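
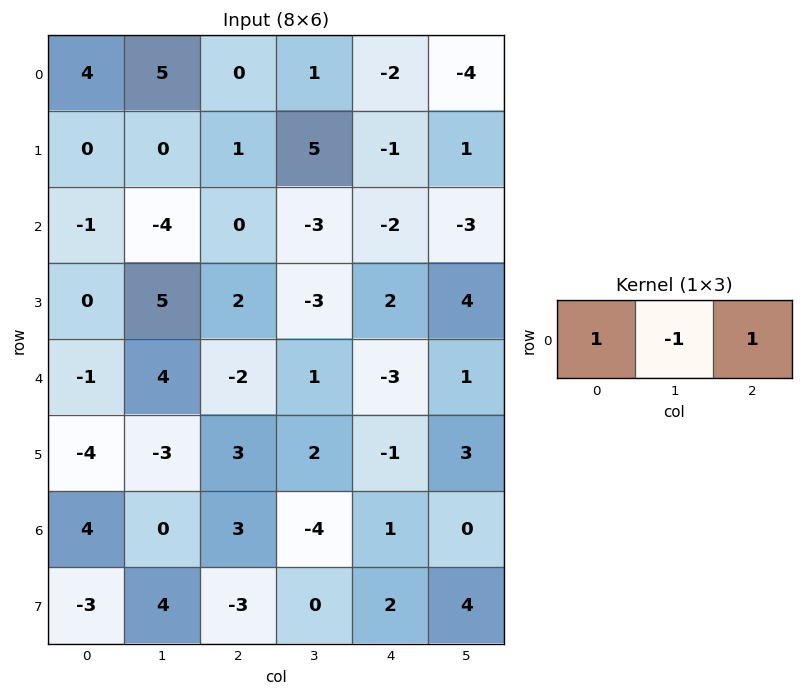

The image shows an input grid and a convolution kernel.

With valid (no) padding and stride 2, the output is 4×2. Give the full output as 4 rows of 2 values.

-1 -3
3 1
-7 -6
7 8

Output[0,0]: The receptive field on the input at this output position is [4 5 0]. Elementwise product with the kernel and sum: 4·1 + 5·-1 + 0·1.
Output[0,1]: The receptive field on the input at this output position is [0 1 -2]. Elementwise product with the kernel and sum: 0·1 + 1·-1 + -2·1.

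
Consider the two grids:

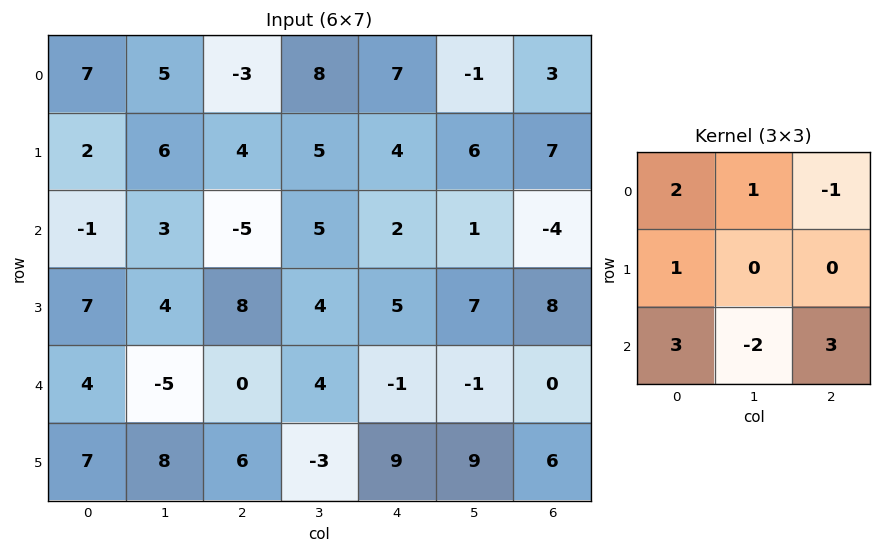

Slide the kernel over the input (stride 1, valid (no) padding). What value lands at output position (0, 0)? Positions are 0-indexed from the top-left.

0

The receptive field on the input at this output position is [7 5 -3 / 2 6 4 / -1 3 -5]. Elementwise product with the kernel and sum: 7·2 + 5·1 + -3·-1 + 2·1 + -1·3 + 3·-2 + -5·3.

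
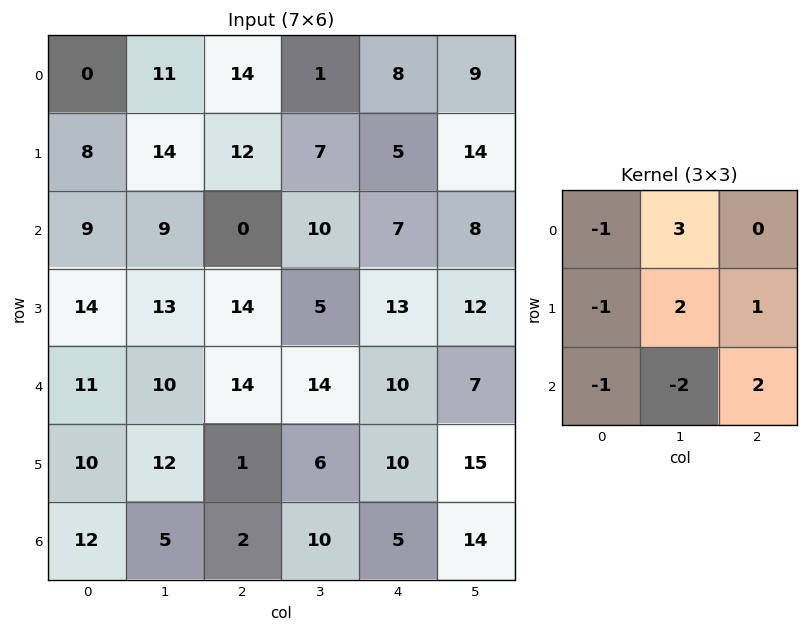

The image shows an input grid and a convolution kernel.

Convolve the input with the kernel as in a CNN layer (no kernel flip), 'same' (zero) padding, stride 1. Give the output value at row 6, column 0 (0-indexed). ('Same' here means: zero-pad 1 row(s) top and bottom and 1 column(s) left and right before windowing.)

59

The receptive field on the zero-padded input at this output position is [0 10 12 / 0 12 5 / 0 0 0]. Elementwise product with the kernel and sum: 0·-1 + 10·3 + 0·-1 + 12·2 + 5·1 + 0·-1 + 0·-2 + 0·2.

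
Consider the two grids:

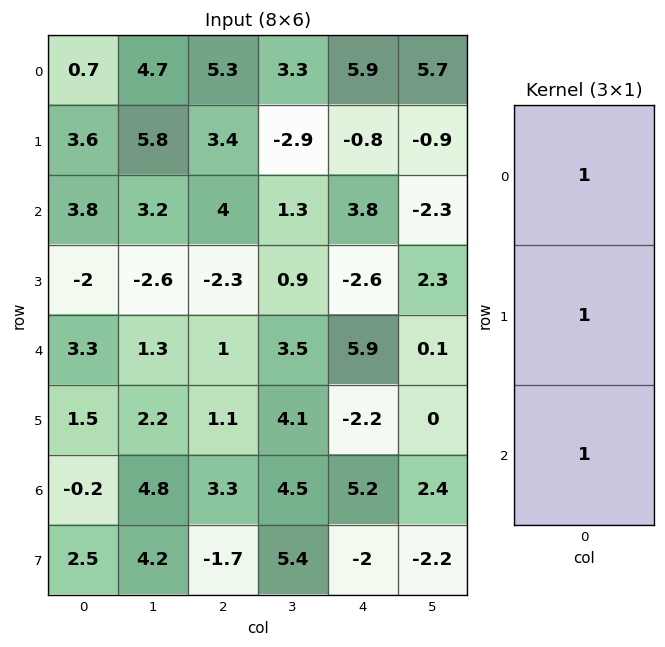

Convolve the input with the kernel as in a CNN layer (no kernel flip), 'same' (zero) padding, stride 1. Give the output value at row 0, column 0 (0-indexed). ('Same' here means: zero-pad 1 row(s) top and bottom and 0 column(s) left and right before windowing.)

The receptive field on the zero-padded input at this output position is [0 / 0.7 / 3.6]. Elementwise product with the kernel and sum: 0·1 + 0.7·1 + 3.6·1.

4.3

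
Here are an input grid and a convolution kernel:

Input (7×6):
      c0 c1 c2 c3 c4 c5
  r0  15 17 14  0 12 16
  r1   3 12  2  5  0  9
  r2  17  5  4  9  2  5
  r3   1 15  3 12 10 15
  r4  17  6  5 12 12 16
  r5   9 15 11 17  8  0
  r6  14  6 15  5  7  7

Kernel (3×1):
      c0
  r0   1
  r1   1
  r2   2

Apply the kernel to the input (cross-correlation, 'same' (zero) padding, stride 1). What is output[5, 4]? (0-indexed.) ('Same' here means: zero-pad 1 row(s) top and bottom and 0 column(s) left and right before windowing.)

34

The receptive field on the zero-padded input at this output position is [12 / 8 / 7]. Elementwise product with the kernel and sum: 12·1 + 8·1 + 7·2.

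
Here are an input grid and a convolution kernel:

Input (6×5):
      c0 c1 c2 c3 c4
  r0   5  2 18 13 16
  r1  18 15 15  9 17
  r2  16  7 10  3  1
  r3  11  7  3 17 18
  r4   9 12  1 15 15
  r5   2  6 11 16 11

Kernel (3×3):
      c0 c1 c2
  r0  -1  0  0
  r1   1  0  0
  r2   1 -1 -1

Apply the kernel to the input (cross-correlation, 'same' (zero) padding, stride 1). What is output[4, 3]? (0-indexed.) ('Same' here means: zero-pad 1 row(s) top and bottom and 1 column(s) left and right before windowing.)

The receptive field on the zero-padded input at this output position is [3 17 18 / 1 15 15 / 11 16 11]. Elementwise product with the kernel and sum: 3·-1 + 1·1 + 11·1 + 16·-1 + 11·-1.

-18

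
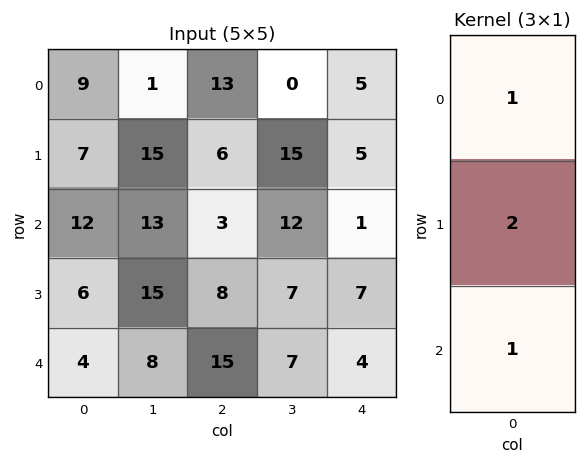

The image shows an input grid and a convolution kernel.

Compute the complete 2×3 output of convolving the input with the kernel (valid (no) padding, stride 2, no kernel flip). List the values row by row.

35 28 16
28 34 19

Output[0,0]: The receptive field on the input at this output position is [9 / 7 / 12]. Elementwise product with the kernel and sum: 9·1 + 7·2 + 12·1.
Output[0,1]: The receptive field on the input at this output position is [13 / 6 / 3]. Elementwise product with the kernel and sum: 13·1 + 6·2 + 3·1.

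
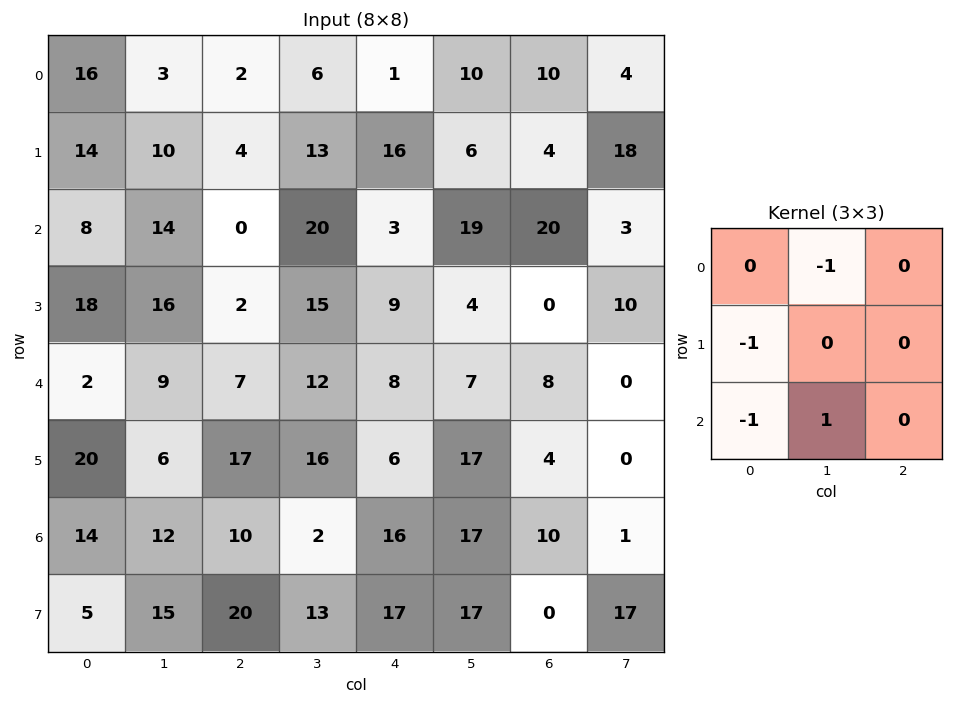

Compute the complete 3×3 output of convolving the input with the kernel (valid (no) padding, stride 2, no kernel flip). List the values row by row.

Output[0,0]: The receptive field on the input at this output position is [16 3 2 / 14 10 4 / 8 14 0]. Elementwise product with the kernel and sum: 3·-1 + 14·-1 + 8·-1 + 14·1.

-11 10 -10
-25 -17 -29
-31 -37 -12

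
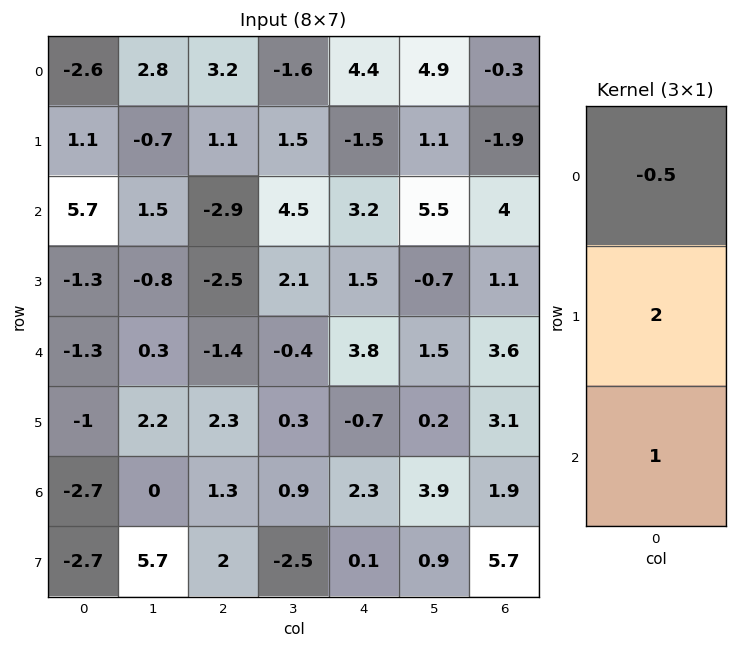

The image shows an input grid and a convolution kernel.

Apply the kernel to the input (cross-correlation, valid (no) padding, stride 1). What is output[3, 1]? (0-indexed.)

3.2

The receptive field on the input at this output position is [-0.8 / 0.3 / 2.2]. Elementwise product with the kernel and sum: -0.8·-0.5 + 0.3·2 + 2.2·1.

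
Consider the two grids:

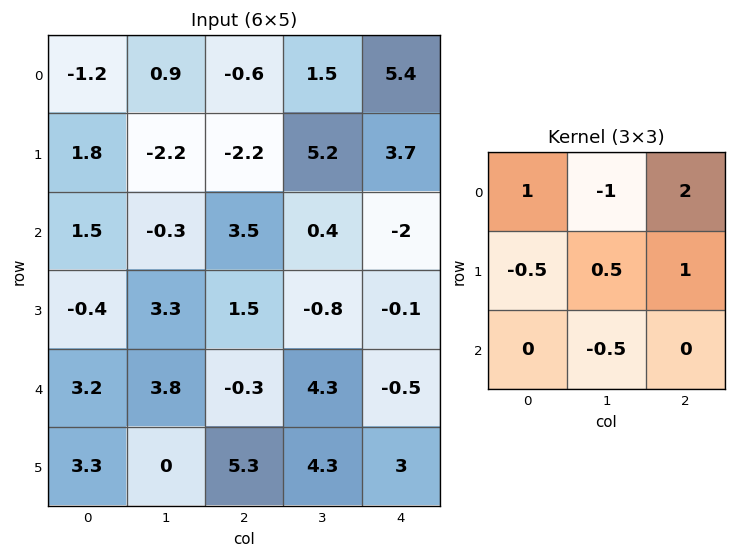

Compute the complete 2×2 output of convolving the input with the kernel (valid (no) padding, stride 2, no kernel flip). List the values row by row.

Output[0,0]: The receptive field on the input at this output position is [-1.2 0.9 -0.6 / 1.8 -2.2 -2.2 / 1.5 -0.3 3.5]. Elementwise product with the kernel and sum: -1.2·1 + 0.9·-1 + -0.6·2 + 1.8·-0.5 + -2.2·0.5 + -2.2·1 + -0.3·-0.5.

-7.35 15.9
10.25 -4.3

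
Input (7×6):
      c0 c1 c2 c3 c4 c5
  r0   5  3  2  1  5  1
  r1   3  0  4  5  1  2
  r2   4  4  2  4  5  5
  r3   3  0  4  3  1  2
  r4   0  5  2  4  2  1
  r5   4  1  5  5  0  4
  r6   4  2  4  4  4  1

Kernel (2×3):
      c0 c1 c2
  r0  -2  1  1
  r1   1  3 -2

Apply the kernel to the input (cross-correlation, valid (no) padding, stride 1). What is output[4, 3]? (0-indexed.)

The receptive field on the input at this output position is [4 2 1 / 5 0 4]. Elementwise product with the kernel and sum: 4·-2 + 2·1 + 1·1 + 5·1 + 0·3 + 4·-2.

-8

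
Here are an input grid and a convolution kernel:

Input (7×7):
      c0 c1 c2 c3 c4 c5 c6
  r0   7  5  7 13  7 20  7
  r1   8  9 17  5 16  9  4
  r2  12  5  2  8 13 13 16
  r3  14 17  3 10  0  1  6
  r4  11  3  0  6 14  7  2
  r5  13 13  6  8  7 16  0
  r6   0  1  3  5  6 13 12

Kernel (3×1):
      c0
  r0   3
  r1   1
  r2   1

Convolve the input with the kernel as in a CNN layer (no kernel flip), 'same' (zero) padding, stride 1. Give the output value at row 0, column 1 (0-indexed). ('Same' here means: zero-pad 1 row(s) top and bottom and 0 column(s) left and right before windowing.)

The receptive field on the zero-padded input at this output position is [0 / 5 / 9]. Elementwise product with the kernel and sum: 0·3 + 5·1 + 9·1.

14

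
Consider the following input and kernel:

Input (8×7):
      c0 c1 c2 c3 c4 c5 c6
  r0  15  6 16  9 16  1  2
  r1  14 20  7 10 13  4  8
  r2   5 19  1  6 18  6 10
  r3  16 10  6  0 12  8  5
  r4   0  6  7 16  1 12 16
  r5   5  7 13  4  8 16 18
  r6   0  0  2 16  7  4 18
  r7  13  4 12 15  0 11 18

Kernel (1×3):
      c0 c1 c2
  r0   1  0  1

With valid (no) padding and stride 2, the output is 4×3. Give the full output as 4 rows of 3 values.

31 32 18
6 19 28
7 8 17
2 9 25

Output[0,0]: The receptive field on the input at this output position is [15 6 16]. Elementwise product with the kernel and sum: 15·1 + 16·1.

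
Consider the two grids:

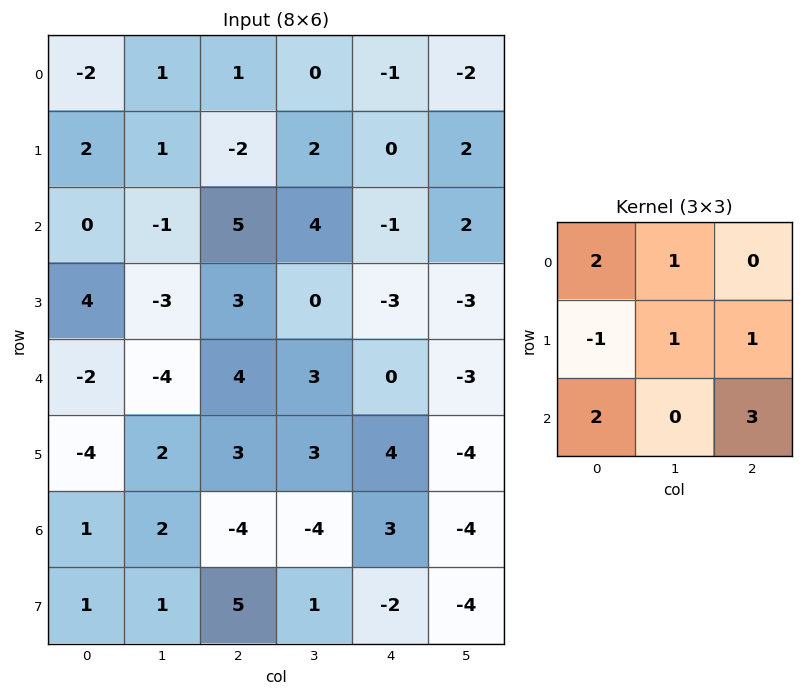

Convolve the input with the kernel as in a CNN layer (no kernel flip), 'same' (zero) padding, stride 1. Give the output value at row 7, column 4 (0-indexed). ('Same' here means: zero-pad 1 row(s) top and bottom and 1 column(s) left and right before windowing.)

-12

The receptive field on the zero-padded input at this output position is [-4 3 -4 / 1 -2 -4 / 0 0 0]. Elementwise product with the kernel and sum: -4·2 + 3·1 + 1·-1 + -2·1 + -4·1 + 0·2 + 0·3.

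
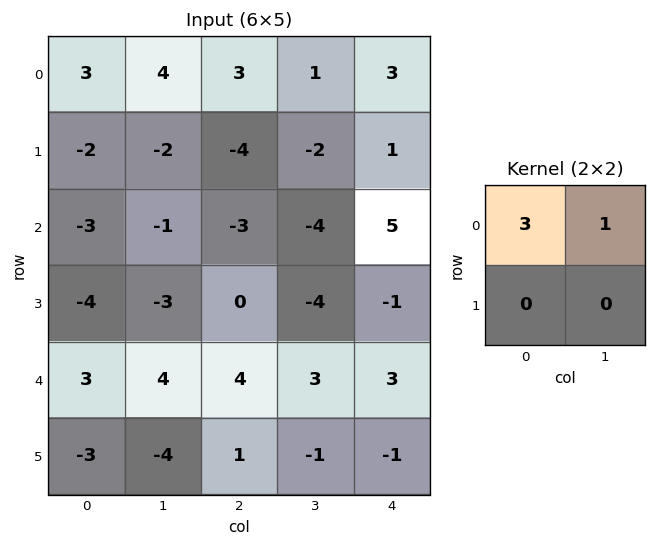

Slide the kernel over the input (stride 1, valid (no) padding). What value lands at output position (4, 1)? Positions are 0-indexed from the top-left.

The receptive field on the input at this output position is [4 4 / -4 1]. Elementwise product with the kernel and sum: 4·3 + 4·1.

16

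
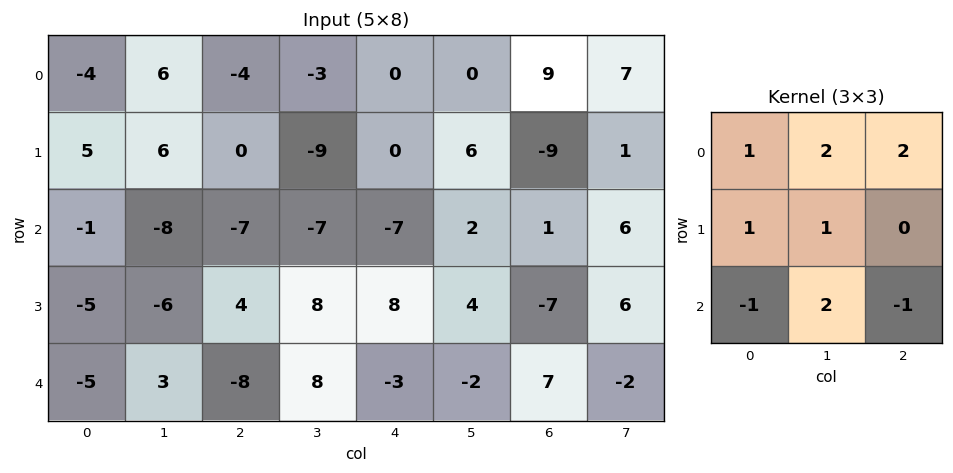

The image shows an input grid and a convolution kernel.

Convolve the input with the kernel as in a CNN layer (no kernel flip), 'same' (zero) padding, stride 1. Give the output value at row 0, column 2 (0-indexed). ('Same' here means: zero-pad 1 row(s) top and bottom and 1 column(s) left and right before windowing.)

5

The receptive field on the zero-padded input at this output position is [0 0 0 / 6 -4 -3 / 6 0 -9]. Elementwise product with the kernel and sum: 0·1 + 0·2 + 0·2 + 6·1 + -4·1 + 6·-1 + 0·2 + -9·-1.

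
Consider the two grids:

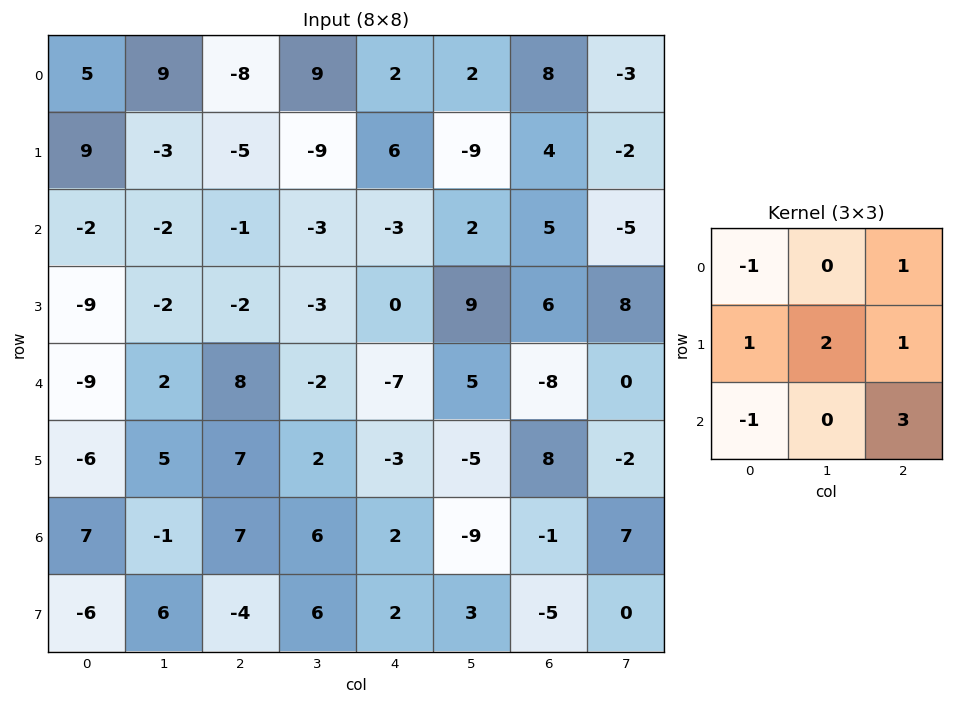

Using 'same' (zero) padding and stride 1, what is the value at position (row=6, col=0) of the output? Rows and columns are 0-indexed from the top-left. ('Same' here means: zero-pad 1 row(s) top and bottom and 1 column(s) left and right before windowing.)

36

The receptive field on the zero-padded input at this output position is [0 -6 5 / 0 7 -1 / 0 -6 6]. Elementwise product with the kernel and sum: 0·-1 + 5·1 + 0·1 + 7·2 + -1·1 + 0·-1 + 6·3.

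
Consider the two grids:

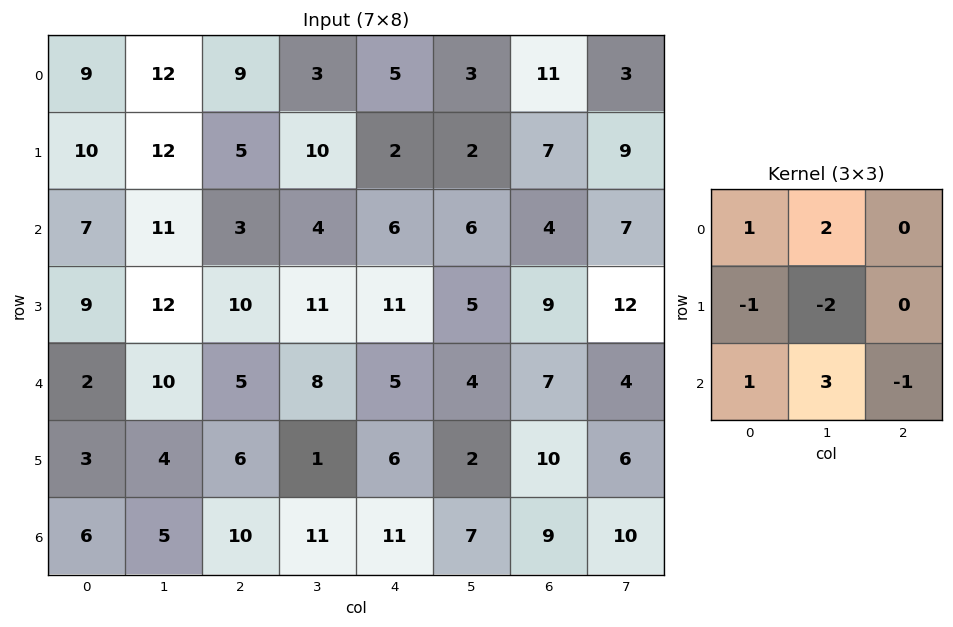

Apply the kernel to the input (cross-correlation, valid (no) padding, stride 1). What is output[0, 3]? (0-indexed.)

The receptive field on the input at this output position is [3 5 3 / 10 2 2 / 4 6 6]. Elementwise product with the kernel and sum: 3·1 + 5·2 + 10·-1 + 2·-2 + 4·1 + 6·3 + 6·-1.

15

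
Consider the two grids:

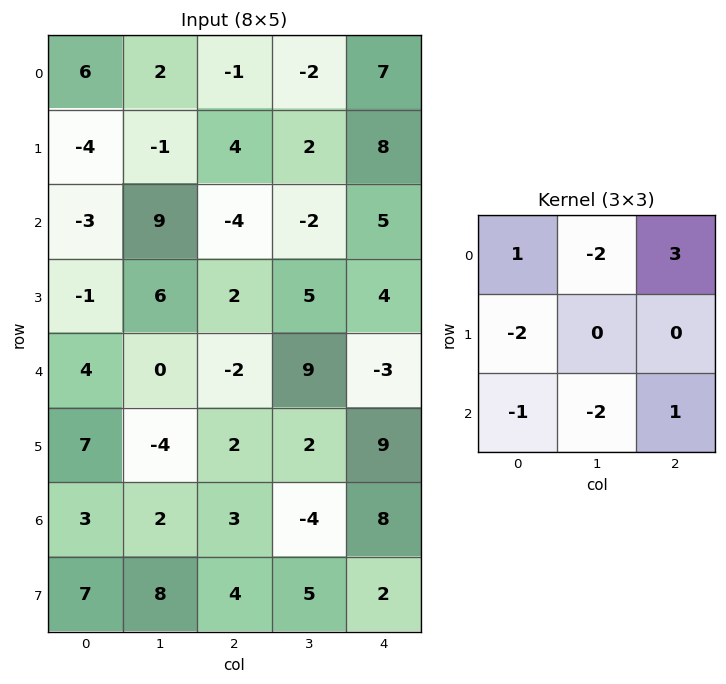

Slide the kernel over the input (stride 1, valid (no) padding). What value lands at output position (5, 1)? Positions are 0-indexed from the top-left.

-17

The receptive field on the input at this output position is [-4 2 2 / 2 3 -4 / 8 4 5]. Elementwise product with the kernel and sum: -4·1 + 2·-2 + 2·3 + 2·-2 + 8·-1 + 4·-2 + 5·1.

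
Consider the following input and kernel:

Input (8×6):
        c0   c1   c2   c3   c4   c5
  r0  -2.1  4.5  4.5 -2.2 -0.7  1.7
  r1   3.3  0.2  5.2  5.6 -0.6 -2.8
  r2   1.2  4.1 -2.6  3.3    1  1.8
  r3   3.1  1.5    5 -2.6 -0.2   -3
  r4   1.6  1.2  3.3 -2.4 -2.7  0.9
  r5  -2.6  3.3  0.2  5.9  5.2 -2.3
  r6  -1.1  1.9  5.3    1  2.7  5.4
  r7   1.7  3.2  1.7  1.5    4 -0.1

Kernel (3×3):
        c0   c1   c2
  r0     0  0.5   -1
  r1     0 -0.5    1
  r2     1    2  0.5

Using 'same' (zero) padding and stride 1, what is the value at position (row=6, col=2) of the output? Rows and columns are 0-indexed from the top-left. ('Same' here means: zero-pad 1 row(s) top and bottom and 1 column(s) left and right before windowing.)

-0.1

The receptive field on the zero-padded input at this output position is [3.3 0.2 5.9 / 1.9 5.3 1 / 3.2 1.7 1.5]. Elementwise product with the kernel and sum: 0.2·0.5 + 5.9·-1 + 5.3·-0.5 + 1·1 + 3.2·1 + 1.7·2 + 1.5·0.5.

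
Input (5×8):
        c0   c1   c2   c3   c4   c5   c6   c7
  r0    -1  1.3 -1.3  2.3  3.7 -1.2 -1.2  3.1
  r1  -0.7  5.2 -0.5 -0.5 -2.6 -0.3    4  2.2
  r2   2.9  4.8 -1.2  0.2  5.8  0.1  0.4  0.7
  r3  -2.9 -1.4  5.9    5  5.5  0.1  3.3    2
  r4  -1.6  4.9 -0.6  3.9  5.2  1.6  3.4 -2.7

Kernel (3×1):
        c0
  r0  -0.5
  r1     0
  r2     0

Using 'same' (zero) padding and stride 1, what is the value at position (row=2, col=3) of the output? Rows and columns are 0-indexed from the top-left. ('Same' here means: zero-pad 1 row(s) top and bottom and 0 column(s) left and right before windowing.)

0.25

The receptive field on the zero-padded input at this output position is [-0.5 / 0.2 / 5]. Elementwise product with the kernel and sum: -0.5·-0.5.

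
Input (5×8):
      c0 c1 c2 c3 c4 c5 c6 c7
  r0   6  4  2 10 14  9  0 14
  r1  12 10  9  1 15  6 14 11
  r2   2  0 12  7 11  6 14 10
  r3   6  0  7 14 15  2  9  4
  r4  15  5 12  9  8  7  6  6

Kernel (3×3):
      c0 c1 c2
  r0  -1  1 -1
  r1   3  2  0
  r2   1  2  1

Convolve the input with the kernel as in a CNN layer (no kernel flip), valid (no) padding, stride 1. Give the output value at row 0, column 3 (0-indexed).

63

The receptive field on the input at this output position is [10 14 9 / 1 15 6 / 7 11 6]. Elementwise product with the kernel and sum: 10·-1 + 14·1 + 9·-1 + 1·3 + 15·2 + 7·1 + 11·2 + 6·1.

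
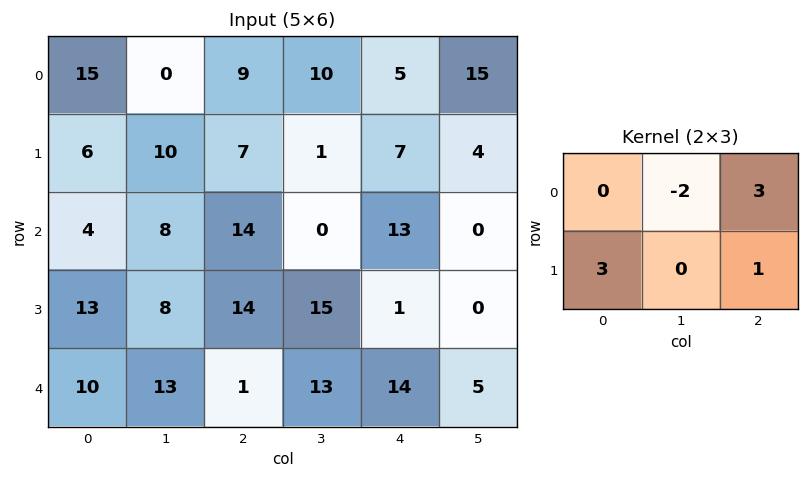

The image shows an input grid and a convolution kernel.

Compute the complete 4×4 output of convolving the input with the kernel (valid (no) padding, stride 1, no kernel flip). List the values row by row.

Output[0,0]: The receptive field on the input at this output position is [15 0 9 / 6 10 7]. Elementwise product with the kernel and sum: 0·-2 + 9·3 + 6·3 + 7·1.
Output[0,1]: The receptive field on the input at this output position is [0 9 10 / 10 7 1]. Elementwise product with the kernel and sum: 9·-2 + 10·3 + 10·3 + 1·1.

52 43 23 42
27 13 74 -2
79 11 82 19
57 69 -10 42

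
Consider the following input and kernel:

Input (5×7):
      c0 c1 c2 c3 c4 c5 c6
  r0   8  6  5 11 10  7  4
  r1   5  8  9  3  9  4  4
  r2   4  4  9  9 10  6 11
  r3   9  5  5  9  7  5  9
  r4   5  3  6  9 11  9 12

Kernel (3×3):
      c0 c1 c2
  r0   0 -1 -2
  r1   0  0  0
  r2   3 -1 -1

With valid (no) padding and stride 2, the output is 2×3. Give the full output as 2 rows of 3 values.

Output[0,0]: The receptive field on the input at this output position is [8 6 5 / 5 8 9 / 4 4 9]. Elementwise product with the kernel and sum: 6·-1 + 5·-2 + 4·3 + 4·-1 + 9·-1.
Output[0,1]: The receptive field on the input at this output position is [5 11 10 / 9 3 9 / 9 9 10]. Elementwise product with the kernel and sum: 11·-1 + 10·-2 + 9·3 + 9·-1 + 10·-1.

-17 -23 -2
-16 -31 -16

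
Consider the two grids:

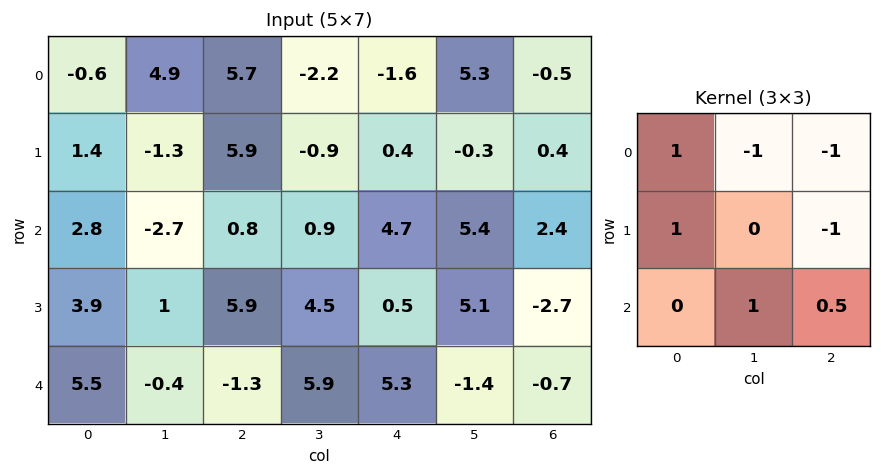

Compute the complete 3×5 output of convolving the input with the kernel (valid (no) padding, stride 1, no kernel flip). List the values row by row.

-18 2.25 18.25 0.9 0.2
2.75 -1.75 7.25 -2.45 6.35
1.65 -6.25 9.15 -5.2 -1.65

Output[0,0]: The receptive field on the input at this output position is [-0.6 4.9 5.7 / 1.4 -1.3 5.9 / 2.8 -2.7 0.8]. Elementwise product with the kernel and sum: -0.6·1 + 4.9·-1 + 5.7·-1 + 1.4·1 + 5.9·-1 + -2.7·1 + 0.8·0.5.
Output[0,1]: The receptive field on the input at this output position is [4.9 5.7 -2.2 / -1.3 5.9 -0.9 / -2.7 0.8 0.9]. Elementwise product with the kernel and sum: 4.9·1 + 5.7·-1 + -2.2·-1 + -1.3·1 + -0.9·-1 + 0.8·1 + 0.9·0.5.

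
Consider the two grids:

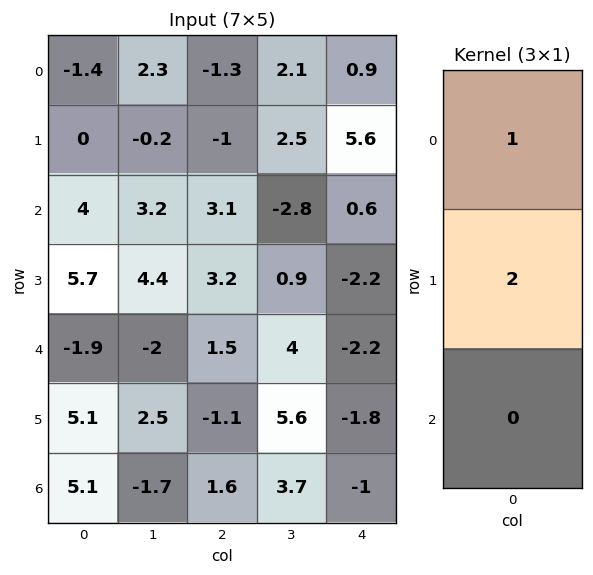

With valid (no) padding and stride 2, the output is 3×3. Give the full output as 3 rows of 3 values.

Output[0,0]: The receptive field on the input at this output position is [-1.4 / 0 / 4]. Elementwise product with the kernel and sum: -1.4·1 + 0·2.
Output[0,1]: The receptive field on the input at this output position is [-1.3 / -1 / 3.1]. Elementwise product with the kernel and sum: -1.3·1 + -1·2.

-1.4 -3.3 12.1
15.4 9.5 -3.8
8.3 -0.7 -5.8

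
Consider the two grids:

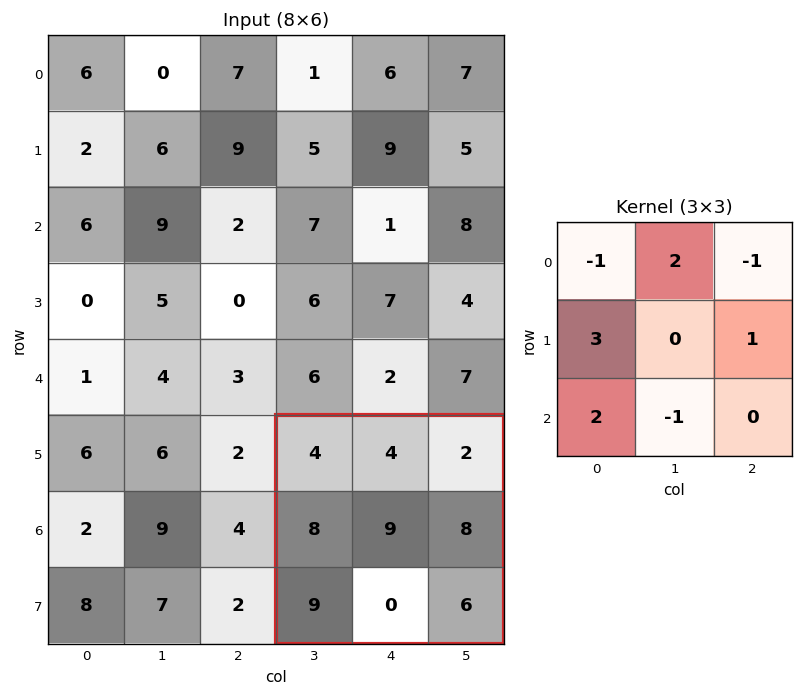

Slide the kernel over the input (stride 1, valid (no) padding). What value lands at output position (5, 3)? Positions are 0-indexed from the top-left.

The receptive field on the input at this output position is [4 4 2 / 8 9 8 / 9 0 6]. Elementwise product with the kernel and sum: 4·-1 + 4·2 + 2·-1 + 8·3 + 8·1 + 9·2 + 0·-1.

52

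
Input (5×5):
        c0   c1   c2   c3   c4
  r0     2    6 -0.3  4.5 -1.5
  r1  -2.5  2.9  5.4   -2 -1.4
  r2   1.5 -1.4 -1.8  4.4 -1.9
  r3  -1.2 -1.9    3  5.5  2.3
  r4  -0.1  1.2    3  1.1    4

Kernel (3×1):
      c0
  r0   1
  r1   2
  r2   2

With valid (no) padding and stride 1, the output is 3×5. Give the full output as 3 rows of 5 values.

Output[0,0]: The receptive field on the input at this output position is [2 / -2.5 / 1.5]. Elementwise product with the kernel and sum: 2·1 + -2.5·2 + 1.5·2.

0 9 6.9 9.3 -8.1
-1.9 -3.7 7.8 17.8 -0.6
-1.1 -2.8 10.2 17.6 10.7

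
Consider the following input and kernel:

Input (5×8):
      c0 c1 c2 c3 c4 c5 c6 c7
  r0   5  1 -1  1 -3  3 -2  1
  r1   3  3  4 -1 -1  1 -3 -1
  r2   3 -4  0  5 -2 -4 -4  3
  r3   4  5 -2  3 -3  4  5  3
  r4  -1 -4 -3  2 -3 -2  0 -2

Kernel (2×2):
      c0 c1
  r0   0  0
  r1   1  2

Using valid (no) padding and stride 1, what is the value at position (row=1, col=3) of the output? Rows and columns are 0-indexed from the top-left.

The receptive field on the input at this output position is [-1 -1 / 5 -2]. Elementwise product with the kernel and sum: 5·1 + -2·2.

1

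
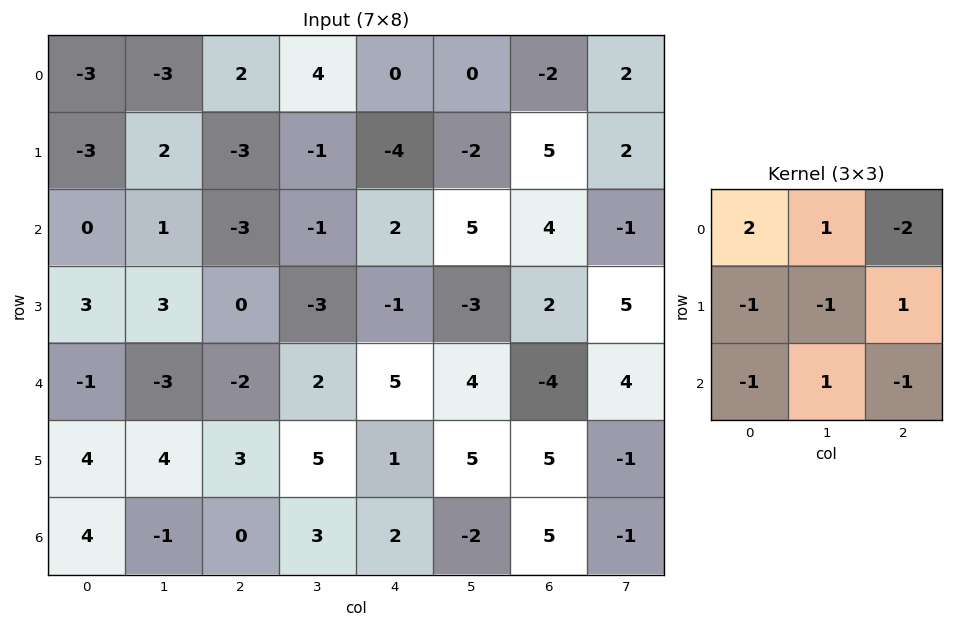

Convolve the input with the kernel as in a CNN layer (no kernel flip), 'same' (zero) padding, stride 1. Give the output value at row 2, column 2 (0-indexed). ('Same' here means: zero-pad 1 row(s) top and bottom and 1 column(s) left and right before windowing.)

4

The receptive field on the zero-padded input at this output position is [2 -3 -1 / 1 -3 -1 / 3 0 -3]. Elementwise product with the kernel and sum: 2·2 + -3·1 + -1·-2 + 1·-1 + -3·-1 + -1·1 + 3·-1 + 0·1 + -3·-1.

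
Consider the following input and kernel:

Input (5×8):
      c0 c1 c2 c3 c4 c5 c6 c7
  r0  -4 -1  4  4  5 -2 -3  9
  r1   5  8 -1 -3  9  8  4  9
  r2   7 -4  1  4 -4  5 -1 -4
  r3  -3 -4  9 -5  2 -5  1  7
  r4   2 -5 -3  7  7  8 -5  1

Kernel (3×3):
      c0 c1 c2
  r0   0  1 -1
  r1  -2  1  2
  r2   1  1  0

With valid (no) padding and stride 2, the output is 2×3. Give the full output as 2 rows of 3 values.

Output[0,0]: The receptive field on the input at this output position is [-4 -1 4 / 5 8 -1 / 7 -4 1]. Elementwise product with the kernel and sum: -1·1 + 4·-1 + 5·-2 + 8·1 + -1·2 + 7·1 + -4·1.

-6 21 0
12 -7 14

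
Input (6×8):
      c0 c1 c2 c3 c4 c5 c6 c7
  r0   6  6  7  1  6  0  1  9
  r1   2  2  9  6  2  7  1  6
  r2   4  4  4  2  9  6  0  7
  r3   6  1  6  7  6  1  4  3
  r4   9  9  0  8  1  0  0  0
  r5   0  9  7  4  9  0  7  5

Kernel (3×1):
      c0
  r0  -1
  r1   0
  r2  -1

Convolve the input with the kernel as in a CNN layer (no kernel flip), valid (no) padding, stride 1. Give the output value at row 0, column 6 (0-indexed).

The receptive field on the input at this output position is [1 / 1 / 0]. Elementwise product with the kernel and sum: 1·-1 + 0·-1.

-1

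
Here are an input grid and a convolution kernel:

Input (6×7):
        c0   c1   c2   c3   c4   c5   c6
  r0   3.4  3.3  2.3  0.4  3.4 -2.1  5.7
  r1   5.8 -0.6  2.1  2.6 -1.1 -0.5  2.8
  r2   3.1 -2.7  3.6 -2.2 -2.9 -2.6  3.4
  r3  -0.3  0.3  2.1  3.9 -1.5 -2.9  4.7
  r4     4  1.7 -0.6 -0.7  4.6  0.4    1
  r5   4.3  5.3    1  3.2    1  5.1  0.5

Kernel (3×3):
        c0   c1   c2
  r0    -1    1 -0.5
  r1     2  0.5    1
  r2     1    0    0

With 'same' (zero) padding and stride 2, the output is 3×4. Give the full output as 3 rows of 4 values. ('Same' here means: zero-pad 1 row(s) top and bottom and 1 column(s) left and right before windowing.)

5 7.55 3 -1.85
4.95 -4.1 -8 -3.1
3.25 7.55 0.55 14

Output[0,0]: The receptive field on the zero-padded input at this output position is [0 0 0 / 0 3.4 3.3 / 0 5.8 -0.6]. Elementwise product with the kernel and sum: 0·-1 + 0·1 + 0·-0.5 + 0·2 + 3.4·0.5 + 3.3·1 + 0·1.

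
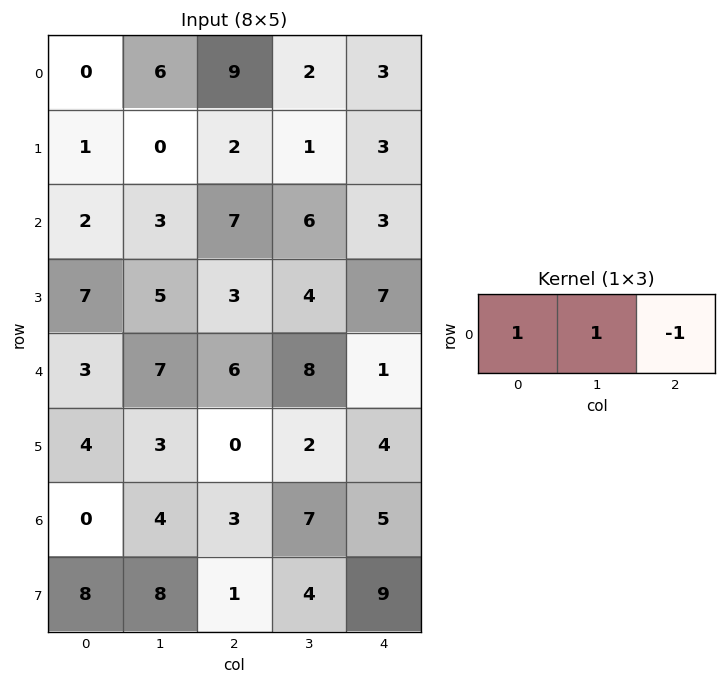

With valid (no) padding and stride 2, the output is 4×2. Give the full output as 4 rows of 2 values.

-3 8
-2 10
4 13
1 5

Output[0,0]: The receptive field on the input at this output position is [0 6 9]. Elementwise product with the kernel and sum: 0·1 + 6·1 + 9·-1.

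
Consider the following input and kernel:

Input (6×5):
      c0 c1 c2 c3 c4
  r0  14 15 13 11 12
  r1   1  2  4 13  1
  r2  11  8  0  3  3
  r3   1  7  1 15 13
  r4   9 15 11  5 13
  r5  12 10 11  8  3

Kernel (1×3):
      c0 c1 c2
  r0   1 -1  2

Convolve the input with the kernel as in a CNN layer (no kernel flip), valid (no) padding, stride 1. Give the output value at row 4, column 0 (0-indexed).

16

The receptive field on the input at this output position is [9 15 11]. Elementwise product with the kernel and sum: 9·1 + 15·-1 + 11·2.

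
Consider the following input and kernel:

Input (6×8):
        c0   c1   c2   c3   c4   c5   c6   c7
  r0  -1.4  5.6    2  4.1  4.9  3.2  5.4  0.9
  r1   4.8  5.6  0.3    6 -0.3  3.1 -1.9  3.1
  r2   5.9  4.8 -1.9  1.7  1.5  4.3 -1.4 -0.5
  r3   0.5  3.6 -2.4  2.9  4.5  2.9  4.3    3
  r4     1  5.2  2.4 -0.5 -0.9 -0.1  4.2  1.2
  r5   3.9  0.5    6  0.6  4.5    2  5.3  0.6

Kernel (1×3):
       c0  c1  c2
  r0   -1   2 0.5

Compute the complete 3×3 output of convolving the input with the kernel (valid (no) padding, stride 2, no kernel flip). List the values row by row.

13.6 8.65 4.2
2.75 6.05 6.4
10.6 -3.85 2.8

Output[0,0]: The receptive field on the input at this output position is [-1.4 5.6 2]. Elementwise product with the kernel and sum: -1.4·-1 + 5.6·2 + 2·0.5.
Output[0,1]: The receptive field on the input at this output position is [2 4.1 4.9]. Elementwise product with the kernel and sum: 2·-1 + 4.1·2 + 4.9·0.5.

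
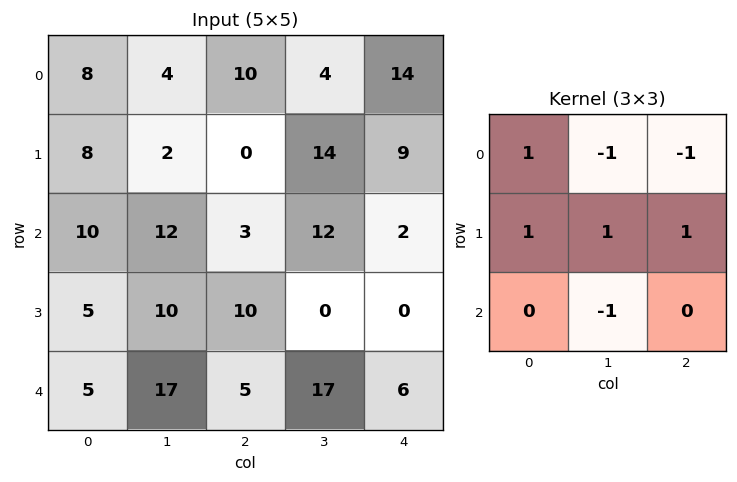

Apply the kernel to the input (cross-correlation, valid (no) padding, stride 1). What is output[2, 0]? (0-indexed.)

3

The receptive field on the input at this output position is [10 12 3 / 5 10 10 / 5 17 5]. Elementwise product with the kernel and sum: 10·1 + 12·-1 + 3·-1 + 5·1 + 10·1 + 10·1 + 17·-1.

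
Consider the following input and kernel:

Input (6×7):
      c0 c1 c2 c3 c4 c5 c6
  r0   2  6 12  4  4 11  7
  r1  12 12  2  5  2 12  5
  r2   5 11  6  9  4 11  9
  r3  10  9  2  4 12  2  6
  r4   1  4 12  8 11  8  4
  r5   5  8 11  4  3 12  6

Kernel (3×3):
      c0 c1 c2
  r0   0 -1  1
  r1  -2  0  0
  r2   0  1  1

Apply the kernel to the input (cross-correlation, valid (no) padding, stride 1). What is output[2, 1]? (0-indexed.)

The receptive field on the input at this output position is [11 6 9 / 9 2 4 / 4 12 8]. Elementwise product with the kernel and sum: 6·-1 + 9·1 + 9·-2 + 12·1 + 8·1.

5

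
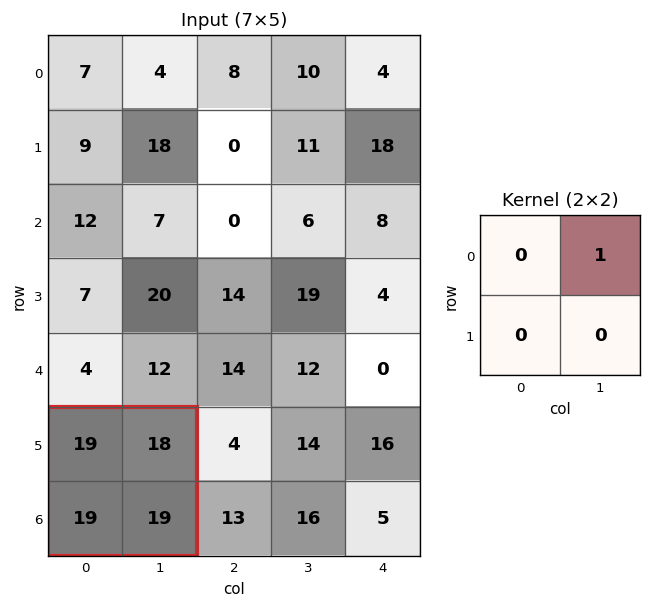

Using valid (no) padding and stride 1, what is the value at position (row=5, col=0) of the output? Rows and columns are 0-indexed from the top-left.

The receptive field on the input at this output position is [19 18 / 19 19]. Elementwise product with the kernel and sum: 18·1.

18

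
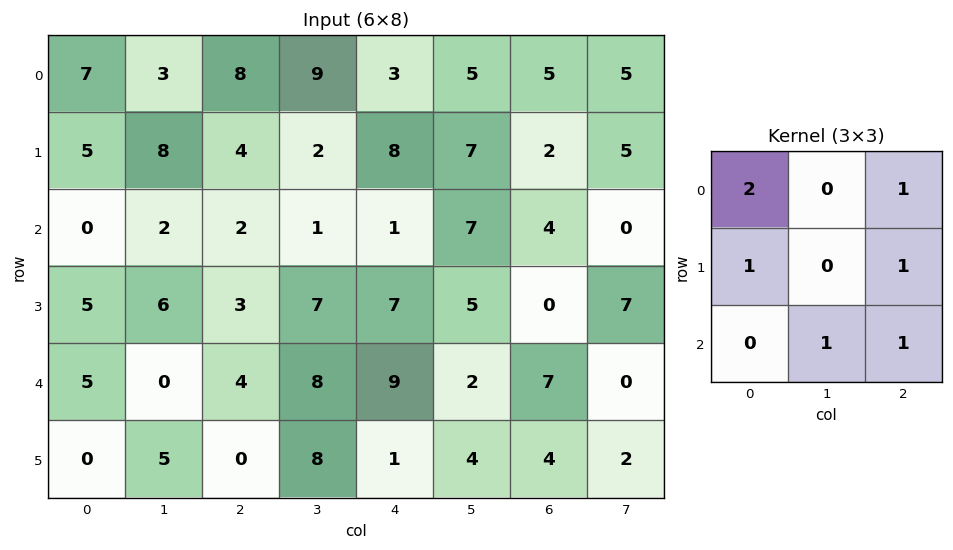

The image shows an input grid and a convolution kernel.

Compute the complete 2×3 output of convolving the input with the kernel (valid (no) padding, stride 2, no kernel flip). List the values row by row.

Output[0,0]: The receptive field on the input at this output position is [7 3 8 / 5 8 4 / 0 2 2]. Elementwise product with the kernel and sum: 7·2 + 8·1 + 5·1 + 4·1 + 2·1 + 2·1.

35 33 32
14 32 22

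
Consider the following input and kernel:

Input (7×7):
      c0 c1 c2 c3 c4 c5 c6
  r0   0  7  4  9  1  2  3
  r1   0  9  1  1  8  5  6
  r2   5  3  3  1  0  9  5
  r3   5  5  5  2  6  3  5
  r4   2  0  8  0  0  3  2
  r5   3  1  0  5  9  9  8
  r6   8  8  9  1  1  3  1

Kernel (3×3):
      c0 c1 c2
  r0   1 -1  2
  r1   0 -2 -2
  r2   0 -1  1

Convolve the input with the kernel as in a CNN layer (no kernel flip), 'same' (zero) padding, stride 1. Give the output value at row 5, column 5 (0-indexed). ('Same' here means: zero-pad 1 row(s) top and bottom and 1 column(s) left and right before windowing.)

The receptive field on the zero-padded input at this output position is [0 3 2 / 9 9 8 / 1 3 1]. Elementwise product with the kernel and sum: 0·1 + 3·-1 + 2·2 + 9·-2 + 8·-2 + 3·-1 + 1·1.

-35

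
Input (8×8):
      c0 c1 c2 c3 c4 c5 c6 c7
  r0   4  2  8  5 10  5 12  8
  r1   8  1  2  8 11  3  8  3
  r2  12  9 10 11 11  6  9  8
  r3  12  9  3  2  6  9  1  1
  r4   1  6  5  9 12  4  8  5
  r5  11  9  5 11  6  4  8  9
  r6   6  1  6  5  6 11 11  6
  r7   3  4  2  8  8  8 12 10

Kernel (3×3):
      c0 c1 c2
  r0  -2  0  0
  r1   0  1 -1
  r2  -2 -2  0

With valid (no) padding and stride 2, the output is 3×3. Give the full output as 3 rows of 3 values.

Output[0,0]: The receptive field on the input at this output position is [4 2 8 / 8 1 2 / 12 9 10]. Elementwise product with the kernel and sum: 4·-2 + 1·1 + 2·-1 + 12·-2 + 9·-2.

-51 -61 -59
-32 -52 -46
-12 -27 -62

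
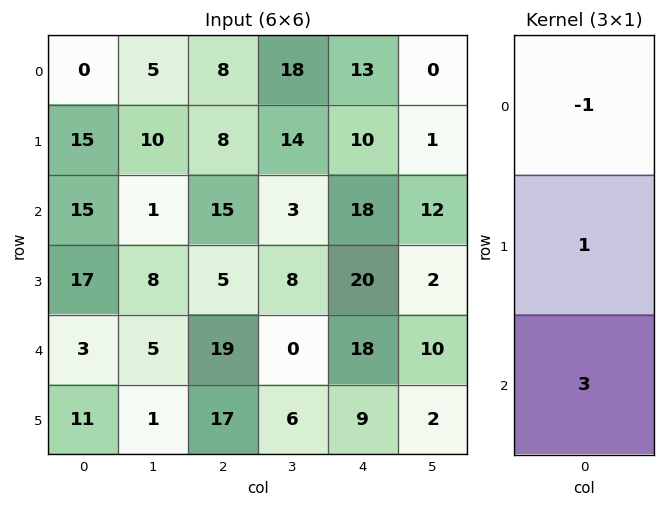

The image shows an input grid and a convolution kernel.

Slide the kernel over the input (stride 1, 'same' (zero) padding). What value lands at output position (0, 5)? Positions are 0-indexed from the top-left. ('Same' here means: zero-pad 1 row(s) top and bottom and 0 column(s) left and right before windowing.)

The receptive field on the zero-padded input at this output position is [0 / 0 / 1]. Elementwise product with the kernel and sum: 0·-1 + 0·1 + 1·3.

3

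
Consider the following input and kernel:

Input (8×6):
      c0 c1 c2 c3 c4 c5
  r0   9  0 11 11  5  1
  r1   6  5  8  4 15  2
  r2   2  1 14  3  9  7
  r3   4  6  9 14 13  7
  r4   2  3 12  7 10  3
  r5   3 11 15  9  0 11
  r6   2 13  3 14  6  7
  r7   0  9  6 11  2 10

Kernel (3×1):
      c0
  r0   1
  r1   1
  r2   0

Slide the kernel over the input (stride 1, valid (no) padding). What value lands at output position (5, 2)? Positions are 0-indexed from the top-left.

The receptive field on the input at this output position is [15 / 3 / 6]. Elementwise product with the kernel and sum: 15·1 + 3·1.

18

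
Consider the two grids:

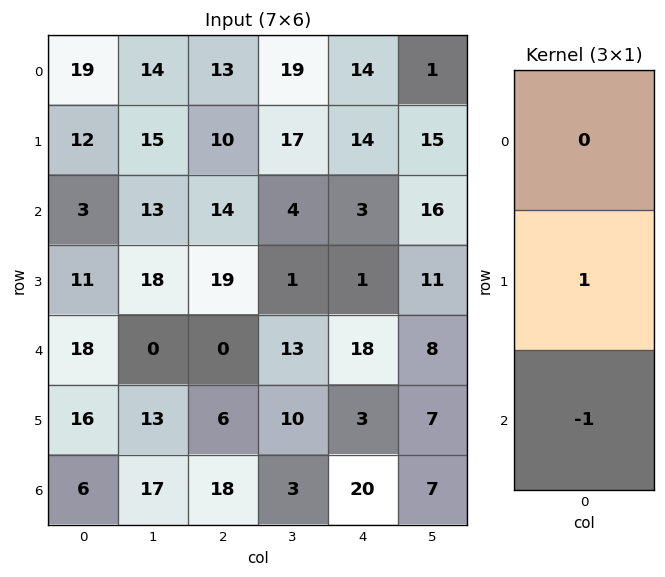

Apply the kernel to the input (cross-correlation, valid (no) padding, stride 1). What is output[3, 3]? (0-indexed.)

3

The receptive field on the input at this output position is [1 / 13 / 10]. Elementwise product with the kernel and sum: 13·1 + 10·-1.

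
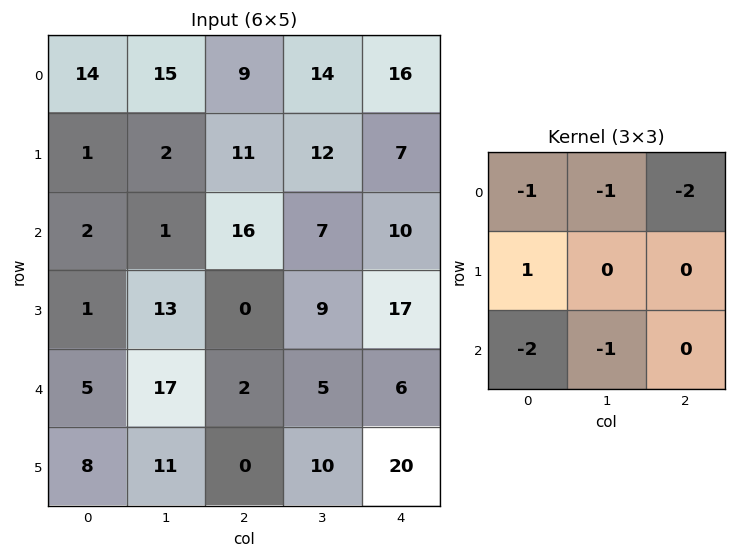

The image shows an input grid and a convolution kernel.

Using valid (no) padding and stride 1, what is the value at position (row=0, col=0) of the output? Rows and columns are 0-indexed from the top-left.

-51

The receptive field on the input at this output position is [14 15 9 / 1 2 11 / 2 1 16]. Elementwise product with the kernel and sum: 14·-1 + 15·-1 + 9·-2 + 1·1 + 2·-2 + 1·-1.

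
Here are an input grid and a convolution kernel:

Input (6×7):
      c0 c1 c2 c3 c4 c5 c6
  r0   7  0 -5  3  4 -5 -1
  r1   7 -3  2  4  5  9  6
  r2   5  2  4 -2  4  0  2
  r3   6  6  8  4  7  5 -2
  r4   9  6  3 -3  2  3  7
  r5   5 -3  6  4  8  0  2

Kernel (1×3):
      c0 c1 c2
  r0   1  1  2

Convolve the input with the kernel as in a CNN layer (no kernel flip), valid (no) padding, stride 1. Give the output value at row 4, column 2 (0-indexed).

4

The receptive field on the input at this output position is [3 -3 2]. Elementwise product with the kernel and sum: 3·1 + -3·1 + 2·2.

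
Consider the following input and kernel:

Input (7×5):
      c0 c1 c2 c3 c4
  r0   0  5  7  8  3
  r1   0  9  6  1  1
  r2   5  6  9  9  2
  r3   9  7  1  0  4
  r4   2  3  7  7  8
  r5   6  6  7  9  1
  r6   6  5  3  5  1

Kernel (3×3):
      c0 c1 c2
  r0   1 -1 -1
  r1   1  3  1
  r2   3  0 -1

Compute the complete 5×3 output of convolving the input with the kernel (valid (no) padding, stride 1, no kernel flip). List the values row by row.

Output[0,0]: The receptive field on the input at this output position is [0 5 7 / 0 9 6 / 5 6 9]. Elementwise product with the kernel and sum: 0·1 + 5·-1 + 7·-1 + 0·1 + 9·3 + 6·1 + 5·3 + 9·-1.
Output[0,1]: The receptive field on the input at this output position is [5 7 8 / 9 6 1 / 6 9 9]. Elementwise product with the kernel and sum: 5·1 + 7·-1 + 8·-1 + 9·1 + 6·3 + 1·1 + 6·3 + 9·-1.

27 27 31
43 65 41
20 0 16
30 46 53
38 35 35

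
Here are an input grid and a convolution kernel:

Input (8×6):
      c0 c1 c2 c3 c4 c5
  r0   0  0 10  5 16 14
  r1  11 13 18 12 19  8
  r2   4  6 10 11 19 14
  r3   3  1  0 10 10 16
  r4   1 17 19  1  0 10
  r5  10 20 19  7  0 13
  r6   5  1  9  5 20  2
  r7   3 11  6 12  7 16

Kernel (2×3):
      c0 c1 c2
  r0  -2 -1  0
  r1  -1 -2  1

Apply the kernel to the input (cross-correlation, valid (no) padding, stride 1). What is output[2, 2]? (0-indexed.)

The receptive field on the input at this output position is [10 11 19 / 0 10 10]. Elementwise product with the kernel and sum: 10·-2 + 11·-1 + 0·-1 + 10·-2 + 10·1.

-41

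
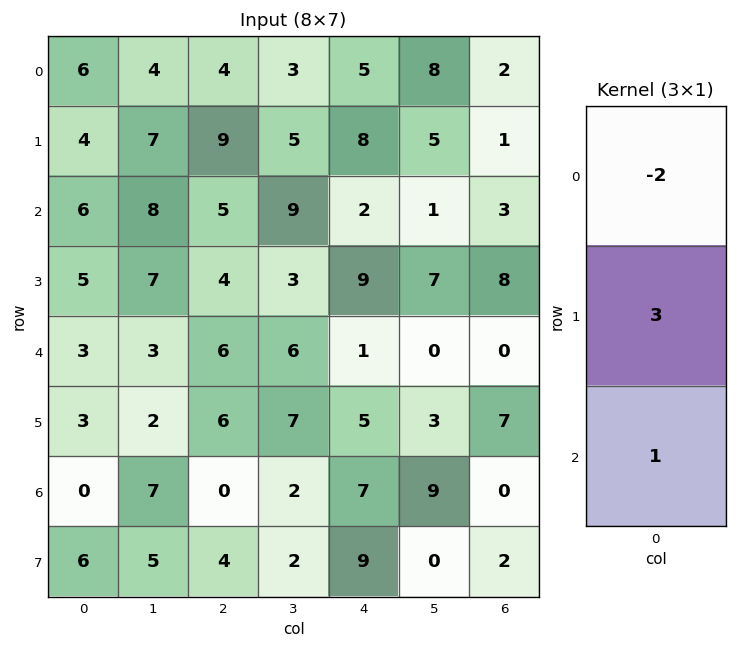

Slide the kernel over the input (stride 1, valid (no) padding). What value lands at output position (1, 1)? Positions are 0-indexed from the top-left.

17

The receptive field on the input at this output position is [7 / 8 / 7]. Elementwise product with the kernel and sum: 7·-2 + 8·3 + 7·1.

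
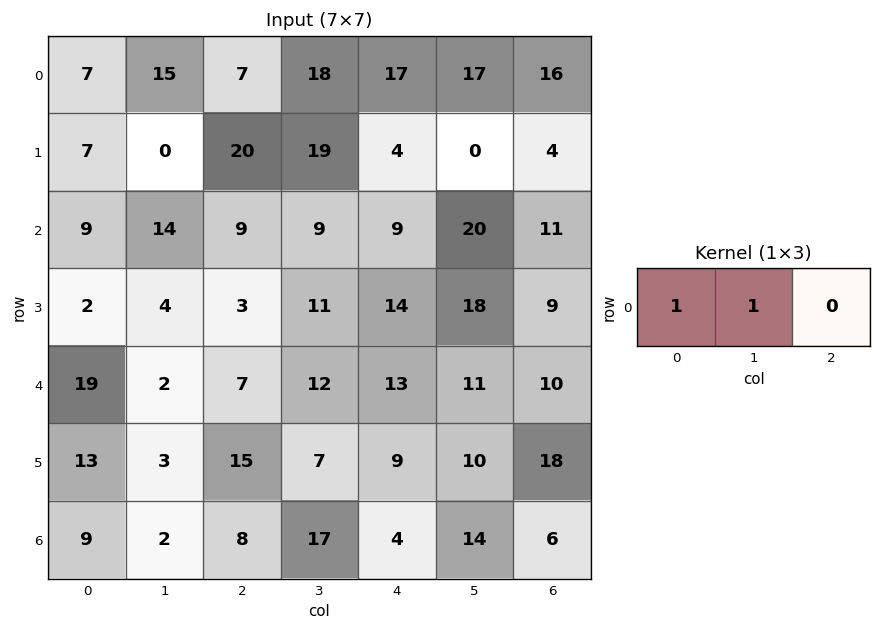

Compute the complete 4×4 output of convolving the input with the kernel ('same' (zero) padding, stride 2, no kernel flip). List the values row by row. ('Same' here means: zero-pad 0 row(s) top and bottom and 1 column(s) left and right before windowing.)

Output[0,0]: The receptive field on the zero-padded input at this output position is [0 7 15]. Elementwise product with the kernel and sum: 0·1 + 7·1.
Output[0,1]: The receptive field on the zero-padded input at this output position is [15 7 18]. Elementwise product with the kernel and sum: 15·1 + 7·1.

7 22 35 33
9 23 18 31
19 9 25 21
9 10 21 20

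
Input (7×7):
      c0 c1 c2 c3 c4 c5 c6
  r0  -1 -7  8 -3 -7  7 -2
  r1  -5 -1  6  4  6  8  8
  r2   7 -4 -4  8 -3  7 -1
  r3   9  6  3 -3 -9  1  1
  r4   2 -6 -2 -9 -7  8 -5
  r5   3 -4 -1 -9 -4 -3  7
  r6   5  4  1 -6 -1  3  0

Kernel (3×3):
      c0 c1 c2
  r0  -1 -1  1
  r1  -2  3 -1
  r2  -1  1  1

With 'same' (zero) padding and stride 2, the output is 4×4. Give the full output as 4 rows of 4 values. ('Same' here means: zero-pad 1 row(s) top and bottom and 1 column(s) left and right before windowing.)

-2 52 -12 -20
44 -19 -39 -33
8 -3 4 -23
4 -3 16 -10

Output[0,0]: The receptive field on the zero-padded input at this output position is [0 0 0 / 0 -1 -7 / 0 -5 -1]. Elementwise product with the kernel and sum: 0·-1 + 0·-1 + 0·1 + 0·-2 + -1·3 + -7·-1 + 0·-1 + -5·1 + -1·1.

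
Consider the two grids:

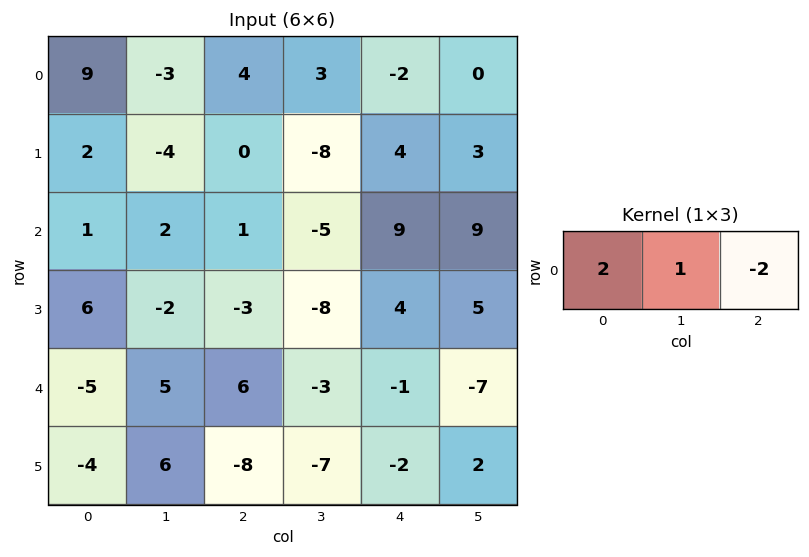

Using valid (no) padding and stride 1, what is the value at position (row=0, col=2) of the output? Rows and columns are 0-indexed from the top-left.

The receptive field on the input at this output position is [4 3 -2]. Elementwise product with the kernel and sum: 4·2 + 3·1 + -2·-2.

15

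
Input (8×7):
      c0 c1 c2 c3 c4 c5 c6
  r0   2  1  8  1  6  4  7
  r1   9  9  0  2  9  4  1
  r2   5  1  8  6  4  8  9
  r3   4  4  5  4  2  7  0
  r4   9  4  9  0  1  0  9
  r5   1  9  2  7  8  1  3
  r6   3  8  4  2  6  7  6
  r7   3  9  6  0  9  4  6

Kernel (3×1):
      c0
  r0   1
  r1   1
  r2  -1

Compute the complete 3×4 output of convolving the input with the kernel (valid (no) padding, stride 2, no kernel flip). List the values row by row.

Output[0,0]: The receptive field on the input at this output position is [2 / 9 / 5]. Elementwise product with the kernel and sum: 2·1 + 9·1 + 5·-1.
Output[0,1]: The receptive field on the input at this output position is [8 / 0 / 8]. Elementwise product with the kernel and sum: 8·1 + 0·1 + 8·-1.

6 0 11 -1
0 4 5 0
7 7 3 6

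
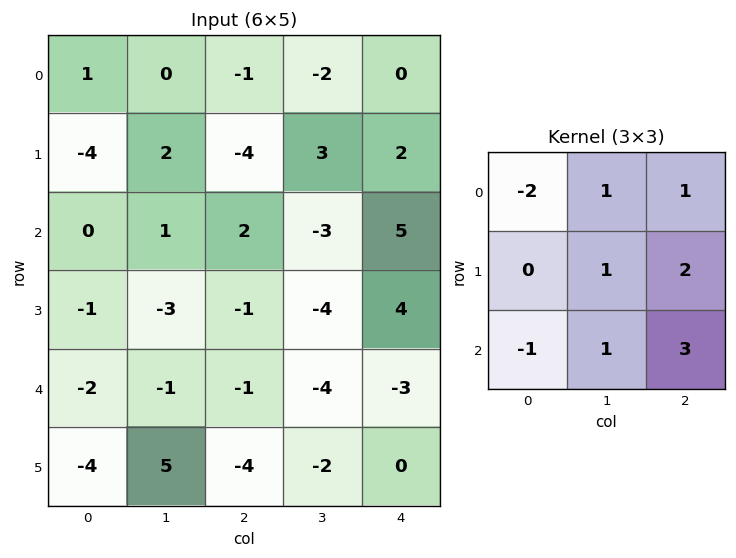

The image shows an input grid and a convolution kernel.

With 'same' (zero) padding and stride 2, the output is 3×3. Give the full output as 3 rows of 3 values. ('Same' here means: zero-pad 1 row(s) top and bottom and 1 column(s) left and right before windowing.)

Output[0,0]: The receptive field on the zero-padded input at this output position is [0 0 0 / 0 1 0 / 0 -4 2]. Elementwise product with the kernel and sum: 0·-2 + 0·1 + 0·1 + 1·1 + 0·2 + 0·-1 + -4·1 + 2·3.
Output[0,1]: The receptive field on the zero-padded input at this output position is [0 0 0 / 0 -1 -2 / 2 -4 3]. Elementwise product with the kernel and sum: 0·-2 + 0·1 + 0·1 + -1·1 + -2·2 + 2·-1 + -4·1 + 3·3.

3 -2 -1
-10 -19 9
3 -23 11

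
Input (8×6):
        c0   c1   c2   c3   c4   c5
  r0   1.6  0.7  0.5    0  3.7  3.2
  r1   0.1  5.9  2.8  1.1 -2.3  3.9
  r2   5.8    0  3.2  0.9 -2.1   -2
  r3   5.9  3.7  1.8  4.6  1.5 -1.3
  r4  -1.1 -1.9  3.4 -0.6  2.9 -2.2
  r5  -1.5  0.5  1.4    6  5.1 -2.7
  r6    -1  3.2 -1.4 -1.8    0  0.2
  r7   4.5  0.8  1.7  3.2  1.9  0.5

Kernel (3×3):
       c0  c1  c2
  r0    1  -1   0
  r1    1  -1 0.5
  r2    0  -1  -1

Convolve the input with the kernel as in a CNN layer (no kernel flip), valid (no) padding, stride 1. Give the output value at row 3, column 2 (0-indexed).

The receptive field on the input at this output position is [1.8 4.6 1.5 / 3.4 -0.6 2.9 / 1.4 6 5.1]. Elementwise product with the kernel and sum: 1.8·1 + 4.6·-1 + 3.4·1 + -0.6·-1 + 2.9·0.5 + 6·-1 + 5.1·-1.

-8.45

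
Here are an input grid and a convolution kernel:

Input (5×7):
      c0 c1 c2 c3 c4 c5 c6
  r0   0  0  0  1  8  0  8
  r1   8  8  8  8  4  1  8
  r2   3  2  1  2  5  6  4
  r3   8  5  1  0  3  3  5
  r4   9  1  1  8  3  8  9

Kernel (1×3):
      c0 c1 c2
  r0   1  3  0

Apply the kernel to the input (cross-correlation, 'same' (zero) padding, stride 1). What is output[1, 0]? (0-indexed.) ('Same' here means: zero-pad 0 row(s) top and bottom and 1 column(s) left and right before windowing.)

The receptive field on the zero-padded input at this output position is [0 8 8]. Elementwise product with the kernel and sum: 0·1 + 8·3.

24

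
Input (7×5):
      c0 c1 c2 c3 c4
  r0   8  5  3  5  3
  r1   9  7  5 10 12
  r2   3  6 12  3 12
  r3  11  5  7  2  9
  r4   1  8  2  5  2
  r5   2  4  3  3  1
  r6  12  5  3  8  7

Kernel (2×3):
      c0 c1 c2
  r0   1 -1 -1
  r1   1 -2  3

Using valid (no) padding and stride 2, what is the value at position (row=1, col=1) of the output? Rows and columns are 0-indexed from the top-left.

27

The receptive field on the input at this output position is [12 3 12 / 7 2 9]. Elementwise product with the kernel and sum: 12·1 + 3·-1 + 12·-1 + 7·1 + 2·-2 + 9·3.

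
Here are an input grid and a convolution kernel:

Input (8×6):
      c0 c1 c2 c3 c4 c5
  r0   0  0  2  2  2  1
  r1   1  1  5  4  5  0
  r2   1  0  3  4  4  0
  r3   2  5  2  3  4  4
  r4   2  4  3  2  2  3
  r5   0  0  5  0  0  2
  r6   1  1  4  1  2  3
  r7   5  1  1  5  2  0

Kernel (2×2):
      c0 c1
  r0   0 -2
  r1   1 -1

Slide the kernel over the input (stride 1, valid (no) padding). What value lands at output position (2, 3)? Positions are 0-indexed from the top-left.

The receptive field on the input at this output position is [4 4 / 3 4]. Elementwise product with the kernel and sum: 4·-2 + 3·1 + 4·-1.

-9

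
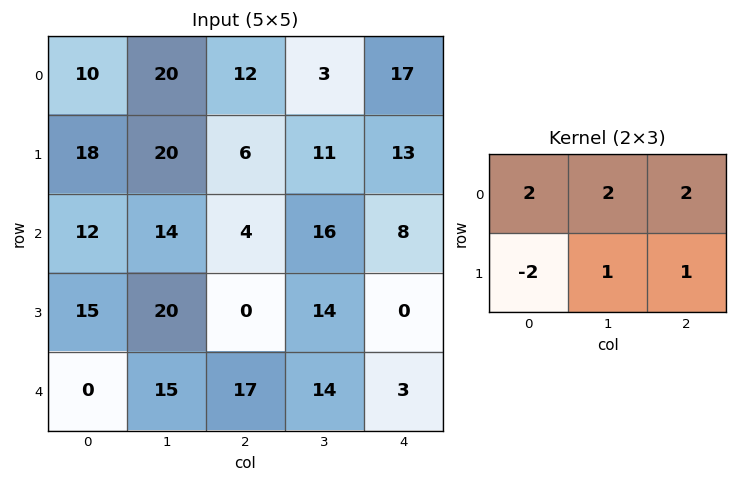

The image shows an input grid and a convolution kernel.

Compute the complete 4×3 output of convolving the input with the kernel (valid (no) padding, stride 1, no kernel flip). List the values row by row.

Output[0,0]: The receptive field on the input at this output position is [10 20 12 / 18 20 6]. Elementwise product with the kernel and sum: 10·2 + 20·2 + 12·2 + 18·-2 + 20·1 + 6·1.

74 47 76
82 66 76
50 42 70
102 69 11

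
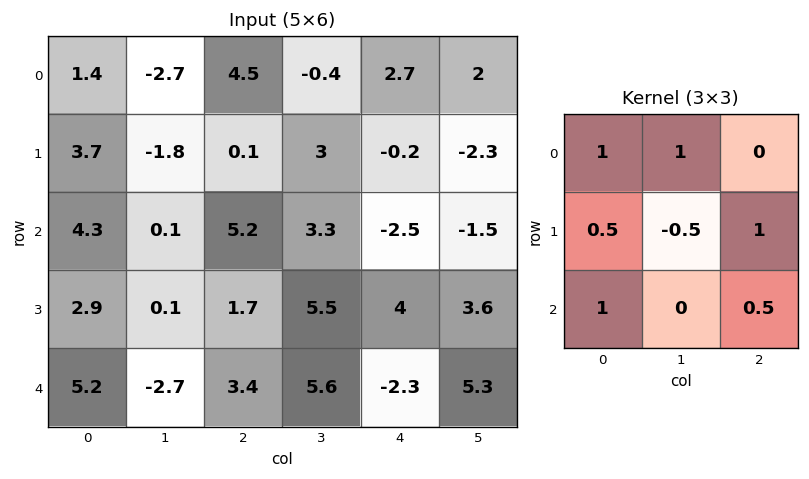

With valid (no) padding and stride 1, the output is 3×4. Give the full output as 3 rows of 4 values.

8.45 5.6 6.4 4.15
12.95 1.9 5.25 11.5
14.4 10.1 12.85 13.4

Output[0,0]: The receptive field on the input at this output position is [1.4 -2.7 4.5 / 3.7 -1.8 0.1 / 4.3 0.1 5.2]. Elementwise product with the kernel and sum: 1.4·1 + -2.7·1 + 3.7·0.5 + -1.8·-0.5 + 0.1·1 + 4.3·1 + 5.2·0.5.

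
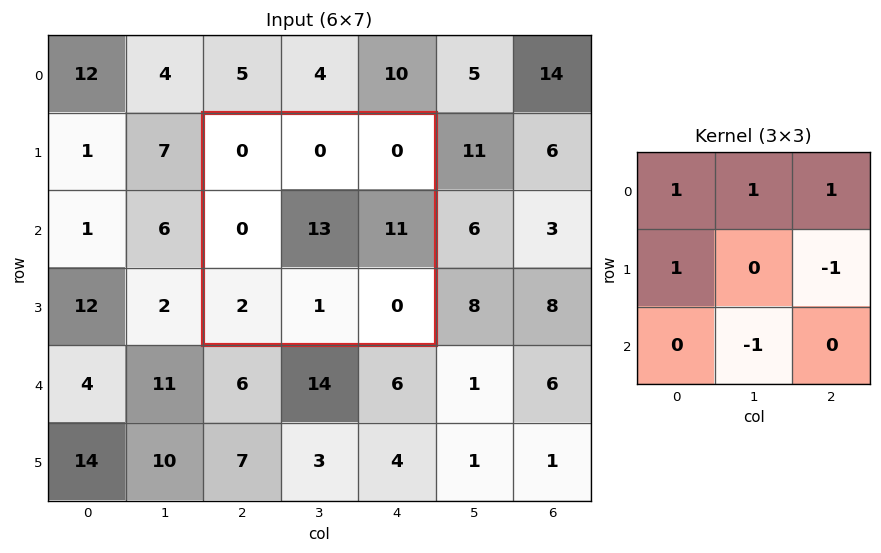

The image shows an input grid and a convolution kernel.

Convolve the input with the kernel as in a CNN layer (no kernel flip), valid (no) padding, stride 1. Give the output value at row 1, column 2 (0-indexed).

The receptive field on the input at this output position is [0 0 0 / 0 13 11 / 2 1 0]. Elementwise product with the kernel and sum: 0·1 + 0·1 + 0·1 + 0·1 + 11·-1 + 1·-1.

-12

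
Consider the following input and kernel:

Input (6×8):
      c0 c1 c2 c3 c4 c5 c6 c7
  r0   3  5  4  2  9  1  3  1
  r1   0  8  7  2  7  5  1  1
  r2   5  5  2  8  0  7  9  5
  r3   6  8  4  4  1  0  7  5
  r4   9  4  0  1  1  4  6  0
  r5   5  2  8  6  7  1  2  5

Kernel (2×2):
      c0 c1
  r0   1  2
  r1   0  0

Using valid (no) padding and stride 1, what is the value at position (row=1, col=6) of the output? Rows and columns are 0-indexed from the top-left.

3

The receptive field on the input at this output position is [1 1 / 9 5]. Elementwise product with the kernel and sum: 1·1 + 1·2.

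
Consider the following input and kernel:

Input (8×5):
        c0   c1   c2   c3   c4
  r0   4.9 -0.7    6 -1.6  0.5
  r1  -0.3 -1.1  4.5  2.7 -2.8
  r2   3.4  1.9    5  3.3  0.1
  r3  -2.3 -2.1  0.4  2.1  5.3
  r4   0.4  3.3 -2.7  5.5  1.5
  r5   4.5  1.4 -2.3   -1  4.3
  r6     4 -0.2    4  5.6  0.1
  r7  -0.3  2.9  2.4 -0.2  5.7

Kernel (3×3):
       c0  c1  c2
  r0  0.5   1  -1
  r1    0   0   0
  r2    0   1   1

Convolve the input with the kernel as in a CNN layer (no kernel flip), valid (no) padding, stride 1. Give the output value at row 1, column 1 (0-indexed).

The receptive field on the input at this output position is [-1.1 4.5 2.7 / 1.9 5 3.3 / -2.1 0.4 2.1]. Elementwise product with the kernel and sum: -1.1·0.5 + 4.5·1 + 2.7·-1 + 0.4·1 + 2.1·1.

3.75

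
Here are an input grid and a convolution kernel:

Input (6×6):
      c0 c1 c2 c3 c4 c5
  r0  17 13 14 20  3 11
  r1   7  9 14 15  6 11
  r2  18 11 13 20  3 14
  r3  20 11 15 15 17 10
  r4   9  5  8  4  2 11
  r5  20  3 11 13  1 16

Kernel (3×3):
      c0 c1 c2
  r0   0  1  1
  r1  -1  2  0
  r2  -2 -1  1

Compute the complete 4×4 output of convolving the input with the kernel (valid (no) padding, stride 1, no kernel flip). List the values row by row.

Output[0,0]: The receptive field on the input at this output position is [17 13 14 / 7 9 14 / 18 11 13]. Elementwise product with the kernel and sum: 13·1 + 14·1 + 7·-1 + 9·2 + 18·-2 + 11·-1 + 13·1.

4 38 -4 -18
-9 22 20 -34
11 38 20 37
-5 37 -2 16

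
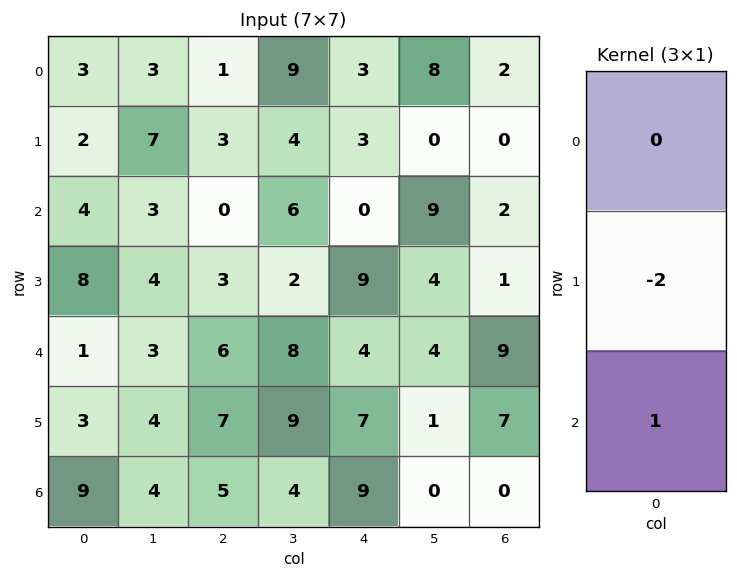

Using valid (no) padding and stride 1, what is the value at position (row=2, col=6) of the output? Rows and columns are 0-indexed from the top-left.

7

The receptive field on the input at this output position is [2 / 1 / 9]. Elementwise product with the kernel and sum: 1·-2 + 9·1.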